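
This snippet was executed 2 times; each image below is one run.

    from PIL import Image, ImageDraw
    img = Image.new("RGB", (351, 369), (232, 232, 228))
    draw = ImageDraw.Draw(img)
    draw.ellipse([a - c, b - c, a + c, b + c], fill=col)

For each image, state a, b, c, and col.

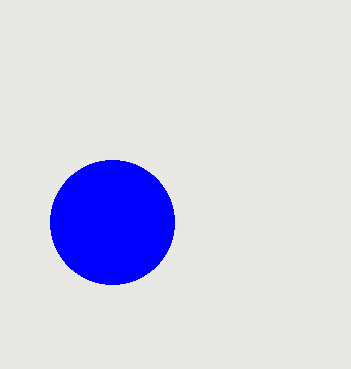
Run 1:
a = 112; b = 222; c = 62; col = 'blue'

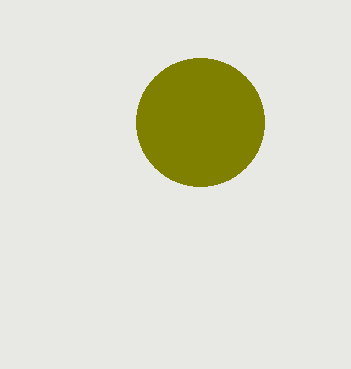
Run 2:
a = 200
b = 122
c = 64
col = 'olive'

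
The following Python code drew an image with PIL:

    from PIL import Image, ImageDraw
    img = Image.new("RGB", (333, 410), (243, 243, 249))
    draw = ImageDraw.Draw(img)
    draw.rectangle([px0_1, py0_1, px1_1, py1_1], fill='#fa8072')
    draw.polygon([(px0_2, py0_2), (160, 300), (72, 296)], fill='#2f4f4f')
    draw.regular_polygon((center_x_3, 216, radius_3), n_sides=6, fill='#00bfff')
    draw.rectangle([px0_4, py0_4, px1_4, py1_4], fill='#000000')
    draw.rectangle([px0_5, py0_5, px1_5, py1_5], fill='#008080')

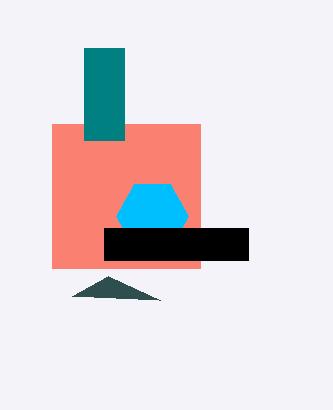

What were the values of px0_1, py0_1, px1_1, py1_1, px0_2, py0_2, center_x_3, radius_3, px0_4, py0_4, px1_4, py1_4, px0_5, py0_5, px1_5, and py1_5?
px0_1 = 52, py0_1 = 124, px1_1 = 200, py1_1 = 268, px0_2 = 108, py0_2 = 276, center_x_3 = 152, radius_3 = 36, px0_4 = 104, py0_4 = 228, px1_4 = 248, py1_4 = 260, px0_5 = 84, py0_5 = 48, px1_5 = 124, py1_5 = 140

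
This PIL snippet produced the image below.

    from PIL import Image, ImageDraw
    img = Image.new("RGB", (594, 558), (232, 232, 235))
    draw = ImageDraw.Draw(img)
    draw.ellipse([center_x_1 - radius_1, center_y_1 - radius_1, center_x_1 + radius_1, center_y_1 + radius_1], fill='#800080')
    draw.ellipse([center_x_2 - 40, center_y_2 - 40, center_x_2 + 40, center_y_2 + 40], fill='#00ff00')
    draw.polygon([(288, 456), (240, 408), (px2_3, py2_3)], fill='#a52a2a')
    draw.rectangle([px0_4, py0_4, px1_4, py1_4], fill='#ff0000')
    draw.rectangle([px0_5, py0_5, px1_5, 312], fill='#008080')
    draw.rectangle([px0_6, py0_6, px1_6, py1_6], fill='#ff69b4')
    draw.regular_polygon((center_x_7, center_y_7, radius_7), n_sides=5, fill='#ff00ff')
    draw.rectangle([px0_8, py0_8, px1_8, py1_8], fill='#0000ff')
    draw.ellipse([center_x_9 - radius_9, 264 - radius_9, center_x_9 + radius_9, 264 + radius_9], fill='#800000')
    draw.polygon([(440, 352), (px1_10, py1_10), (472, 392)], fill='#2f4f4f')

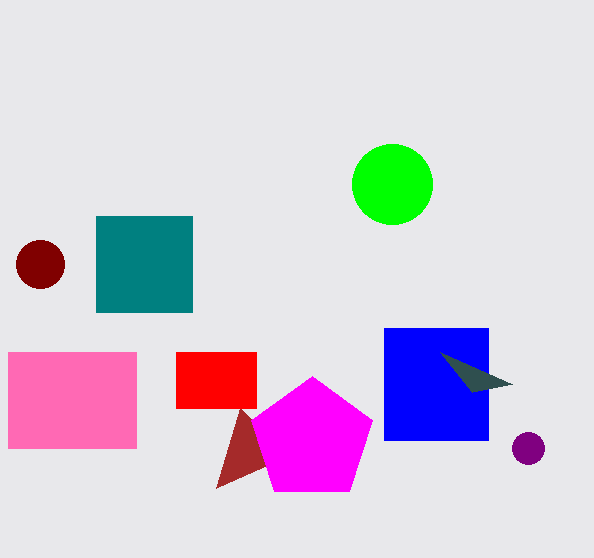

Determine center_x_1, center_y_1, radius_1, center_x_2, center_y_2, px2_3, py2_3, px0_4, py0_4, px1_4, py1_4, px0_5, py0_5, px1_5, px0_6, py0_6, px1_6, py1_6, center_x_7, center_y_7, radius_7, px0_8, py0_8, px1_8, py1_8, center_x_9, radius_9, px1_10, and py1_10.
center_x_1 = 528, center_y_1 = 448, radius_1 = 16, center_x_2 = 392, center_y_2 = 184, px2_3 = 216, py2_3 = 488, px0_4 = 176, py0_4 = 352, px1_4 = 256, py1_4 = 408, px0_5 = 96, py0_5 = 216, px1_5 = 192, px0_6 = 8, py0_6 = 352, px1_6 = 136, py1_6 = 448, center_x_7 = 312, center_y_7 = 440, radius_7 = 64, px0_8 = 384, py0_8 = 328, px1_8 = 488, py1_8 = 440, center_x_9 = 40, radius_9 = 24, px1_10 = 512, py1_10 = 384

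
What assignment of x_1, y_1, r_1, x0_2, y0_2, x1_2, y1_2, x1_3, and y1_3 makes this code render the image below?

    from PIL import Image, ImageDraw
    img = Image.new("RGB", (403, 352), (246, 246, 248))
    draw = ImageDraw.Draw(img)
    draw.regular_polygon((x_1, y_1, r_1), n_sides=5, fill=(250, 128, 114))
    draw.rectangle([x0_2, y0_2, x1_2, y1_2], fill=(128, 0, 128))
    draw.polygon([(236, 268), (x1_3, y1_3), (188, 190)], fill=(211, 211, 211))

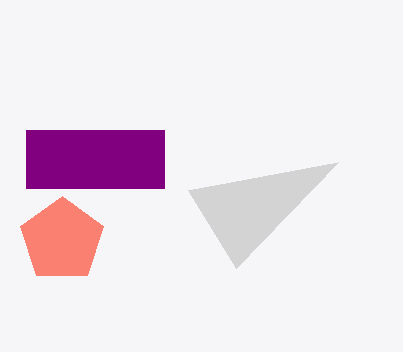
x_1 = 62, y_1 = 240, r_1 = 44, x0_2 = 26, y0_2 = 130, x1_2 = 164, y1_2 = 188, x1_3 = 338, y1_3 = 162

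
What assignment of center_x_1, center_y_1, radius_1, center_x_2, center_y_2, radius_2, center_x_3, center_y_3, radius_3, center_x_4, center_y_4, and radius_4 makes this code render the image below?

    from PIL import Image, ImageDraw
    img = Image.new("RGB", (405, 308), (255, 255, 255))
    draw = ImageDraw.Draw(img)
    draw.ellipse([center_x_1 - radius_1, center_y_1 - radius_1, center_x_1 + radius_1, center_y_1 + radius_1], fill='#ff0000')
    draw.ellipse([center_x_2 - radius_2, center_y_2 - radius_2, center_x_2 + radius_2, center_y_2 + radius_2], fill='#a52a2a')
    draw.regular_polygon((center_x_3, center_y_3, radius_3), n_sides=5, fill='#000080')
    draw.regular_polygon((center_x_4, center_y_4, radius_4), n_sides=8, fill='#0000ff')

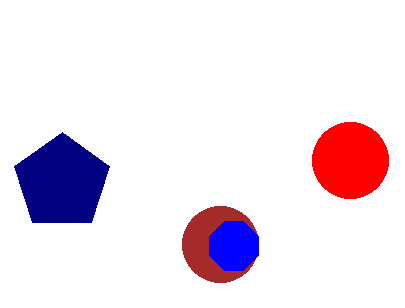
center_x_1 = 350
center_y_1 = 160
radius_1 = 38
center_x_2 = 220
center_y_2 = 244
radius_2 = 38
center_x_3 = 62
center_y_3 = 182
radius_3 = 50
center_x_4 = 234
center_y_4 = 246
radius_4 = 26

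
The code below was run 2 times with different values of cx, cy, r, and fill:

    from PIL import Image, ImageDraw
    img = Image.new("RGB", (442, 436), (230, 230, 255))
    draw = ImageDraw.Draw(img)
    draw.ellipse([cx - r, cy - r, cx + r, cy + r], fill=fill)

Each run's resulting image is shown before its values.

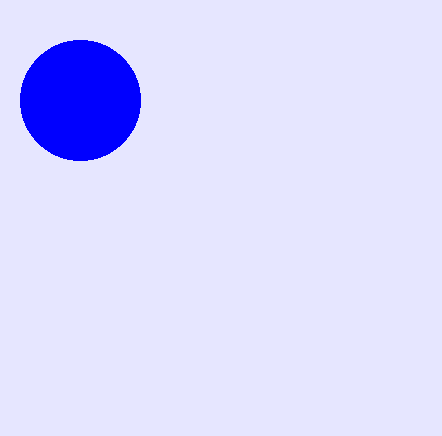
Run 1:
cx = 80, cy = 100, r = 60, fill = 'blue'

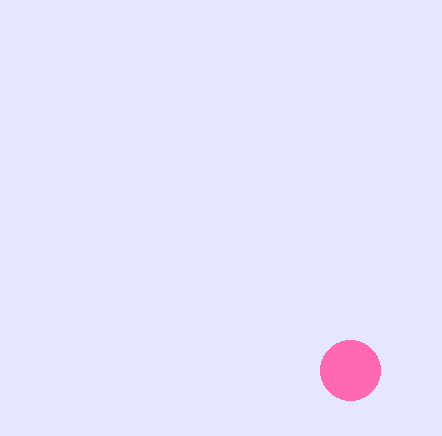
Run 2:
cx = 350, cy = 370, r = 30, fill = 'hotpink'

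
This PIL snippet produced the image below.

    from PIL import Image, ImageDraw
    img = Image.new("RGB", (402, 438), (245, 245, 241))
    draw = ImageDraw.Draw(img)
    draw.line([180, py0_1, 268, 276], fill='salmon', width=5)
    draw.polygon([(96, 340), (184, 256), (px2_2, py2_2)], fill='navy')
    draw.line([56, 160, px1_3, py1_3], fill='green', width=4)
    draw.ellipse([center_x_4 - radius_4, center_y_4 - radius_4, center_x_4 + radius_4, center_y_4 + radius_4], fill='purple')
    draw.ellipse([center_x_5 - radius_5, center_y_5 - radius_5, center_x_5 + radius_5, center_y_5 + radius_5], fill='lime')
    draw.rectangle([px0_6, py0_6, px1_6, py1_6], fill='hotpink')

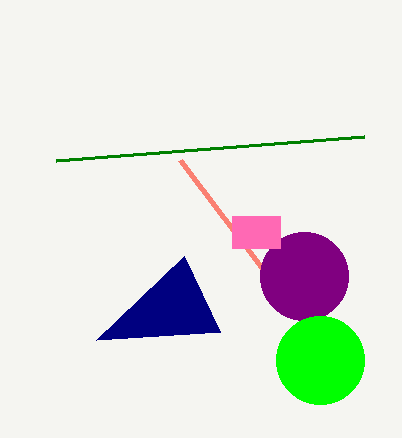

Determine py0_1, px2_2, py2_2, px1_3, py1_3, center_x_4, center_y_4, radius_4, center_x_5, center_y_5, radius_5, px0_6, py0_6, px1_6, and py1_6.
py0_1 = 160; px2_2 = 220; py2_2 = 332; px1_3 = 364; py1_3 = 136; center_x_4 = 304; center_y_4 = 276; radius_4 = 44; center_x_5 = 320; center_y_5 = 360; radius_5 = 44; px0_6 = 232; py0_6 = 216; px1_6 = 280; py1_6 = 248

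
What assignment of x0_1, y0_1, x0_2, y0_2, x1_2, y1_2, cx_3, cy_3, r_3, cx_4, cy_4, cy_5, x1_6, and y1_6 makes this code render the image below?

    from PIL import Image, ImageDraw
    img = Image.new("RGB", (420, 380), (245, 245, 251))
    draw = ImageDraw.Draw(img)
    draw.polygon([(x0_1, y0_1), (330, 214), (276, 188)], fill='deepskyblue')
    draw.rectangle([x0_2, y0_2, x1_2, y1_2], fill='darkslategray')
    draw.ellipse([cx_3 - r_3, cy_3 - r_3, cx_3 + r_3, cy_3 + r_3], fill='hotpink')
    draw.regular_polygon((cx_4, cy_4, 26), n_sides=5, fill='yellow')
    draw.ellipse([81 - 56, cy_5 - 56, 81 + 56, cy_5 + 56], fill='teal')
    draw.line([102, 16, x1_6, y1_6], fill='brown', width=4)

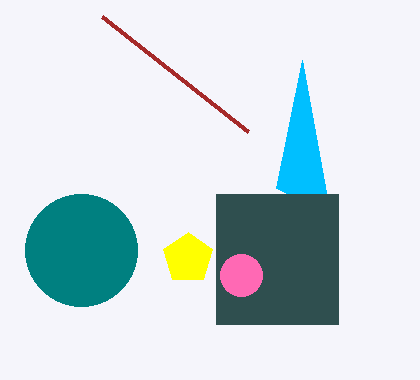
x0_1 = 302
y0_1 = 60
x0_2 = 216
y0_2 = 194
x1_2 = 338
y1_2 = 324
cx_3 = 241
cy_3 = 275
r_3 = 21
cx_4 = 188
cy_4 = 258
cy_5 = 250
x1_6 = 248
y1_6 = 131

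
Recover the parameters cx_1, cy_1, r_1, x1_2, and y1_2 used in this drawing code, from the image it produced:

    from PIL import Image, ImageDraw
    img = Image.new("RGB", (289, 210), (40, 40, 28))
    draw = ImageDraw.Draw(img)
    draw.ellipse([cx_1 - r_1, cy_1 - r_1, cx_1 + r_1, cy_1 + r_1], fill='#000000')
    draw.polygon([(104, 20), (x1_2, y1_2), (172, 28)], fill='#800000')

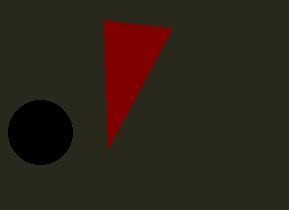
cx_1 = 40; cy_1 = 132; r_1 = 32; x1_2 = 108; y1_2 = 148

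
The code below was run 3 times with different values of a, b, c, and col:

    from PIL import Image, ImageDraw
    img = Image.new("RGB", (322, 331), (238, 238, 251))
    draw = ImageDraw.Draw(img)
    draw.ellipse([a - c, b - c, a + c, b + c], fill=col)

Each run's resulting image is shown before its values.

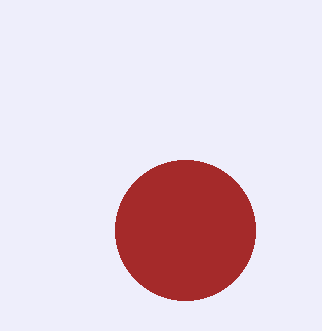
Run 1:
a = 185
b = 230
c = 70
col = 'brown'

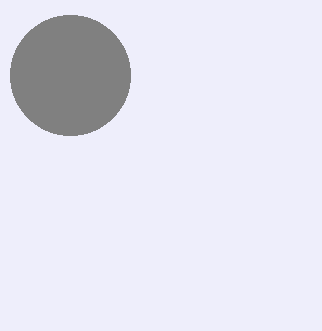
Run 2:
a = 70, b = 75, c = 60, col = 'gray'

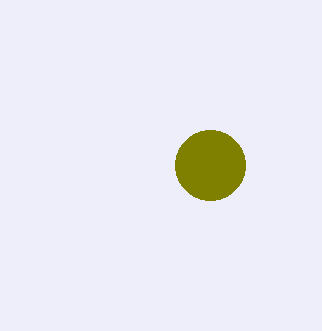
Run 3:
a = 210
b = 165
c = 35
col = 'olive'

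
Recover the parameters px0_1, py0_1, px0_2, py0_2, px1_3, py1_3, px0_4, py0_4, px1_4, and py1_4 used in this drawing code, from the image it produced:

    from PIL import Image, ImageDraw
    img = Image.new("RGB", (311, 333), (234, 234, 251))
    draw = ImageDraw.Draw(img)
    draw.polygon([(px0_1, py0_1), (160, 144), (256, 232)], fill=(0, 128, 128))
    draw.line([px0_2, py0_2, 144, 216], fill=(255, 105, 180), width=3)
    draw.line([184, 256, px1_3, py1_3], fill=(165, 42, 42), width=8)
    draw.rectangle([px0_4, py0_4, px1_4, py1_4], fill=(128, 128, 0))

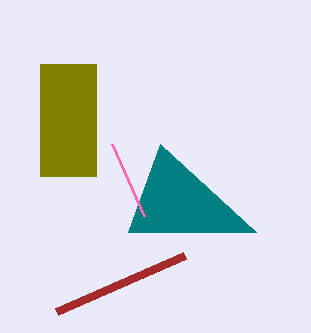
px0_1 = 128
py0_1 = 232
px0_2 = 112
py0_2 = 144
px1_3 = 56
py1_3 = 312
px0_4 = 40
py0_4 = 64
px1_4 = 96
py1_4 = 176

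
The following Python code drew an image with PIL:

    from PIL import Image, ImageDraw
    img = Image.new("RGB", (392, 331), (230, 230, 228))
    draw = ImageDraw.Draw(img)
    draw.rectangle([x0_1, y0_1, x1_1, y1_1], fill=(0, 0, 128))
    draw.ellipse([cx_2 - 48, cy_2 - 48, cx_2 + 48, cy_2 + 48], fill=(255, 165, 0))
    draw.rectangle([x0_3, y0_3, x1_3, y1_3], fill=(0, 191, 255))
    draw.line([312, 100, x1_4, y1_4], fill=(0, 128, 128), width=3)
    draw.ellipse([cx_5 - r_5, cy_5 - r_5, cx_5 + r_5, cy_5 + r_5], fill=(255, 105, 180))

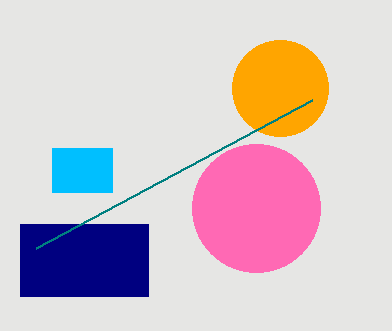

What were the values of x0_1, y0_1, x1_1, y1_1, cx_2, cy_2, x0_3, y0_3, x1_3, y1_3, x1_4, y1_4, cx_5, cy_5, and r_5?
x0_1 = 20; y0_1 = 224; x1_1 = 148; y1_1 = 296; cx_2 = 280; cy_2 = 88; x0_3 = 52; y0_3 = 148; x1_3 = 112; y1_3 = 192; x1_4 = 36; y1_4 = 248; cx_5 = 256; cy_5 = 208; r_5 = 64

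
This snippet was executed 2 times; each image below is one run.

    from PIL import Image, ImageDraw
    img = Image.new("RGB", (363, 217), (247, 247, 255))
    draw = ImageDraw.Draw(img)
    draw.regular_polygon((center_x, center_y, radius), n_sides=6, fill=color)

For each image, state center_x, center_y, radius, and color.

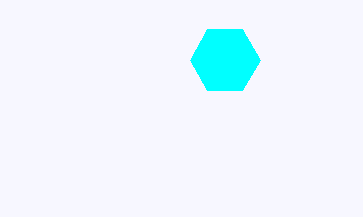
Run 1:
center_x = 225, center_y = 60, radius = 35, color = 'cyan'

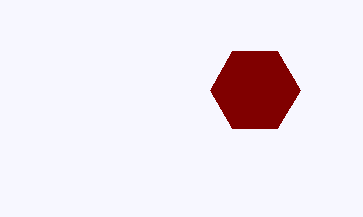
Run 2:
center_x = 255
center_y = 90
radius = 45
color = 'maroon'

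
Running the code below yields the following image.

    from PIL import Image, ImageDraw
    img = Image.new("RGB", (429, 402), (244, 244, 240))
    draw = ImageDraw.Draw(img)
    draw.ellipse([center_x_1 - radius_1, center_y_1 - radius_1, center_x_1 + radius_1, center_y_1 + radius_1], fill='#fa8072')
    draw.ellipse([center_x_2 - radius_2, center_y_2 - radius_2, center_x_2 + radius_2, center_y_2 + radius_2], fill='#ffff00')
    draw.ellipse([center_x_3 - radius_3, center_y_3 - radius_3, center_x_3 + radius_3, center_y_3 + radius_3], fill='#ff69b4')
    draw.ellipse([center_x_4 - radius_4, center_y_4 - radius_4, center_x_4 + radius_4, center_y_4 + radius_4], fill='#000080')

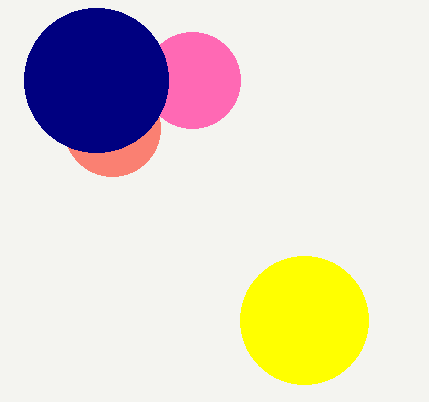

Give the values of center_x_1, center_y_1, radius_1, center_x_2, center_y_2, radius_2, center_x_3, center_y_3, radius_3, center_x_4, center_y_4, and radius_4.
center_x_1 = 112, center_y_1 = 128, radius_1 = 48, center_x_2 = 304, center_y_2 = 320, radius_2 = 64, center_x_3 = 192, center_y_3 = 80, radius_3 = 48, center_x_4 = 96, center_y_4 = 80, radius_4 = 72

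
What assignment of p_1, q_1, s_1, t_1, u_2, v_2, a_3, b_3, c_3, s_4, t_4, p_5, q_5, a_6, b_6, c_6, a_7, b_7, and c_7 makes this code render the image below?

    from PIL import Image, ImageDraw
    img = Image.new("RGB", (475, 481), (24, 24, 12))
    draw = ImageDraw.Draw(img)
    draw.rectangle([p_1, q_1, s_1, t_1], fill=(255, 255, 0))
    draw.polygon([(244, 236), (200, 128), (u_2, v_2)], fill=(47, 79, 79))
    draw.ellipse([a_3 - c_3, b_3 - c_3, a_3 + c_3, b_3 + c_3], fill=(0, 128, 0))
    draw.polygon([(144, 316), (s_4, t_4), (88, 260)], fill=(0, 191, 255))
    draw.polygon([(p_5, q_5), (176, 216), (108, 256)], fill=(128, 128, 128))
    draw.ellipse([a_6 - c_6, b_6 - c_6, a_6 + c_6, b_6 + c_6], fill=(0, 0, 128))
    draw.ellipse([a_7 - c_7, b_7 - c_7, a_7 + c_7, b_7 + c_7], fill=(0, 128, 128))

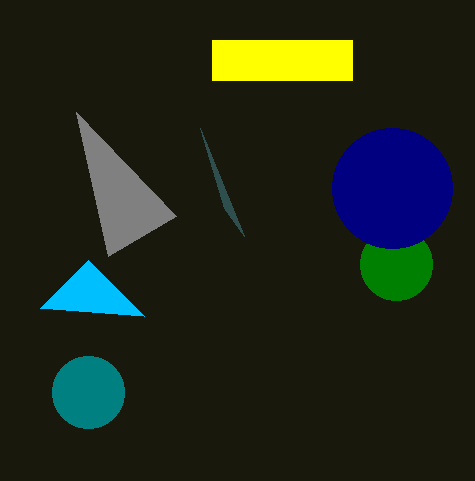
p_1 = 212
q_1 = 40
s_1 = 352
t_1 = 80
u_2 = 224
v_2 = 208
a_3 = 396
b_3 = 264
c_3 = 36
s_4 = 40
t_4 = 308
p_5 = 76
q_5 = 112
a_6 = 392
b_6 = 188
c_6 = 60
a_7 = 88
b_7 = 392
c_7 = 36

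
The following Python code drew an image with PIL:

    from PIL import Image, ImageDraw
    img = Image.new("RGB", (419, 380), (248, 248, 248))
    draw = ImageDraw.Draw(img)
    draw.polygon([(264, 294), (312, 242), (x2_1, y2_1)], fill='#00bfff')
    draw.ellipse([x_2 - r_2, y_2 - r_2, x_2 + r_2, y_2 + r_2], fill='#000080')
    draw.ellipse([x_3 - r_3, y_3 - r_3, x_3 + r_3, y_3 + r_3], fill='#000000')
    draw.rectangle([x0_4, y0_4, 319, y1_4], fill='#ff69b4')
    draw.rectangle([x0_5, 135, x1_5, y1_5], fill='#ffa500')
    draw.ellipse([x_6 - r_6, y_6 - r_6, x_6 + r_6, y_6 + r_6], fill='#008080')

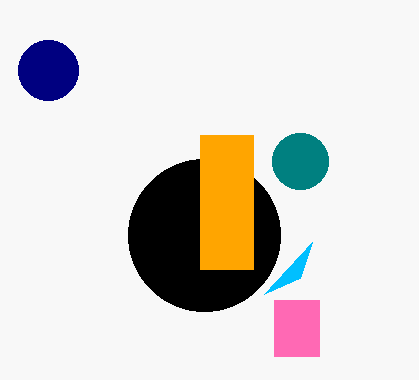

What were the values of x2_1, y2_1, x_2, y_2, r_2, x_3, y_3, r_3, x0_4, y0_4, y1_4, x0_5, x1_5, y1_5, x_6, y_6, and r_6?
x2_1 = 300, y2_1 = 278, x_2 = 48, y_2 = 70, r_2 = 30, x_3 = 204, y_3 = 235, r_3 = 76, x0_4 = 274, y0_4 = 300, y1_4 = 356, x0_5 = 200, x1_5 = 253, y1_5 = 269, x_6 = 300, y_6 = 161, r_6 = 28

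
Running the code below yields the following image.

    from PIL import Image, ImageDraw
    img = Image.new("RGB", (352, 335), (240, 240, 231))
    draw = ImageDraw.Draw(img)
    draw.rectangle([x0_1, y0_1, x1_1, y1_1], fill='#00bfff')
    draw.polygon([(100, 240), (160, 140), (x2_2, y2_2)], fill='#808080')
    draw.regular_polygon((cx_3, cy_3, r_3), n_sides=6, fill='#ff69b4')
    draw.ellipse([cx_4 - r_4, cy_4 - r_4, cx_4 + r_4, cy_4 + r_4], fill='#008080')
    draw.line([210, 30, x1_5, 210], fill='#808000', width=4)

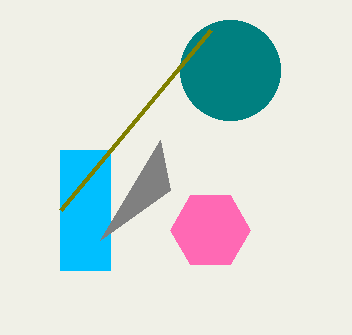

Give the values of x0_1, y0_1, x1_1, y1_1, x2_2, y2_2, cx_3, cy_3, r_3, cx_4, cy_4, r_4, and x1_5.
x0_1 = 60, y0_1 = 150, x1_1 = 110, y1_1 = 270, x2_2 = 170, y2_2 = 190, cx_3 = 210, cy_3 = 230, r_3 = 40, cx_4 = 230, cy_4 = 70, r_4 = 50, x1_5 = 60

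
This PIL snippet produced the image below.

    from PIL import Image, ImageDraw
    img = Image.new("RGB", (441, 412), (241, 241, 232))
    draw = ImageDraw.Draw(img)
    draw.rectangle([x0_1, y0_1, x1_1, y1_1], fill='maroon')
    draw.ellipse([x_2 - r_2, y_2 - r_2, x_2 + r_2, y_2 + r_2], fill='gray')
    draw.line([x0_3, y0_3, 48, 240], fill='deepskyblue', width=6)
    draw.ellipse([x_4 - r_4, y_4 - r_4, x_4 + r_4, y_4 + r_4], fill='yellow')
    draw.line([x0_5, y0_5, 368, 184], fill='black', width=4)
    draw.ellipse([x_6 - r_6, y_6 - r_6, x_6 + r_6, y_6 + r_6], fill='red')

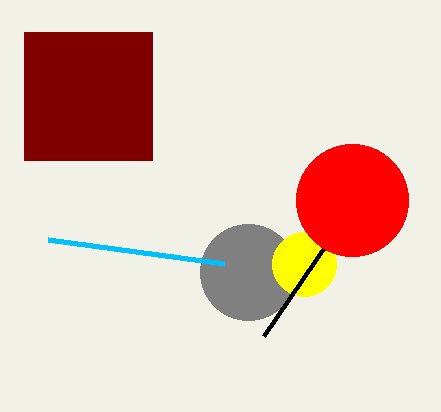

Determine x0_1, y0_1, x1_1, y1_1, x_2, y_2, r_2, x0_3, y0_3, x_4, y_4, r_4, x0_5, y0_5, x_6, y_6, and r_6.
x0_1 = 24, y0_1 = 32, x1_1 = 152, y1_1 = 160, x_2 = 248, y_2 = 272, r_2 = 48, x0_3 = 224, y0_3 = 264, x_4 = 304, y_4 = 264, r_4 = 32, x0_5 = 264, y0_5 = 336, x_6 = 352, y_6 = 200, r_6 = 56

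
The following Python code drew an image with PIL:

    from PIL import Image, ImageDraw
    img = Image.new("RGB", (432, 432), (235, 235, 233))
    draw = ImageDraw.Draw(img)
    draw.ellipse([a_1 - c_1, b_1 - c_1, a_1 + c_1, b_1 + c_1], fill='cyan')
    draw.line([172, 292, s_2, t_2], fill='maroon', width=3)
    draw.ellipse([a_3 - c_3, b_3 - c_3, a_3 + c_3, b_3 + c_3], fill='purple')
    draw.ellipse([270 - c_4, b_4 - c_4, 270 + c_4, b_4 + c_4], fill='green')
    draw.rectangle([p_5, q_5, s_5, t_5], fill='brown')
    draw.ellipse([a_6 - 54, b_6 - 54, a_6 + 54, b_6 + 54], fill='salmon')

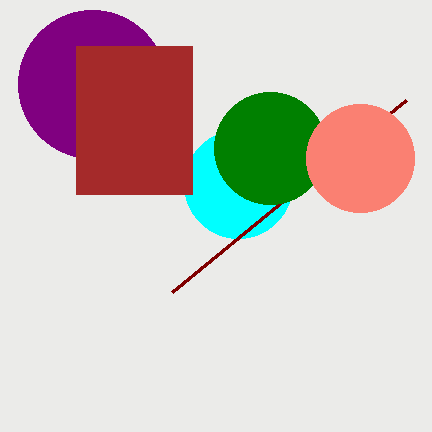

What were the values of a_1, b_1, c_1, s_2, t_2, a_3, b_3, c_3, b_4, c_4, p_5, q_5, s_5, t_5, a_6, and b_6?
a_1 = 238; b_1 = 184; c_1 = 54; s_2 = 406; t_2 = 100; a_3 = 92; b_3 = 84; c_3 = 74; b_4 = 148; c_4 = 56; p_5 = 76; q_5 = 46; s_5 = 192; t_5 = 194; a_6 = 360; b_6 = 158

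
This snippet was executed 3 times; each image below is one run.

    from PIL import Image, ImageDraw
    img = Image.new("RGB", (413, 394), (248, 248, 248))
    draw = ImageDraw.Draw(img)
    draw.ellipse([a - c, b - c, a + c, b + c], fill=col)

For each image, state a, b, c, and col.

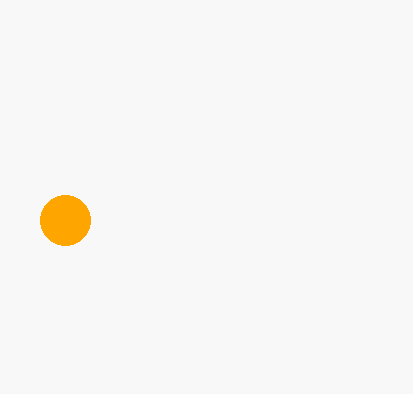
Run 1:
a = 65; b = 220; c = 25; col = 'orange'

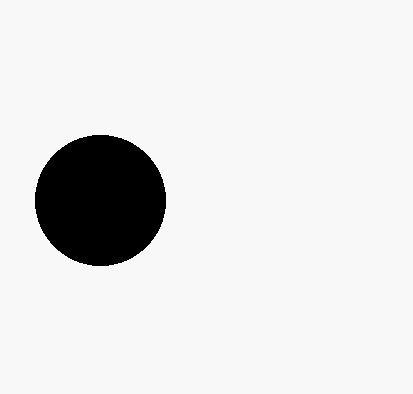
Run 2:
a = 100; b = 200; c = 65; col = 'black'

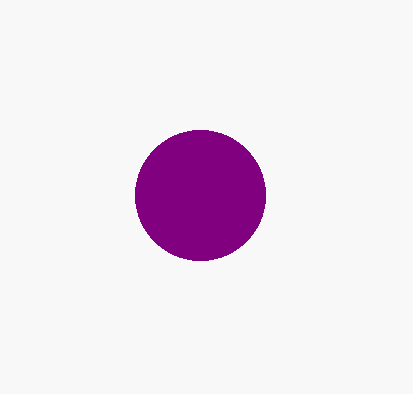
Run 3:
a = 200, b = 195, c = 65, col = 'purple'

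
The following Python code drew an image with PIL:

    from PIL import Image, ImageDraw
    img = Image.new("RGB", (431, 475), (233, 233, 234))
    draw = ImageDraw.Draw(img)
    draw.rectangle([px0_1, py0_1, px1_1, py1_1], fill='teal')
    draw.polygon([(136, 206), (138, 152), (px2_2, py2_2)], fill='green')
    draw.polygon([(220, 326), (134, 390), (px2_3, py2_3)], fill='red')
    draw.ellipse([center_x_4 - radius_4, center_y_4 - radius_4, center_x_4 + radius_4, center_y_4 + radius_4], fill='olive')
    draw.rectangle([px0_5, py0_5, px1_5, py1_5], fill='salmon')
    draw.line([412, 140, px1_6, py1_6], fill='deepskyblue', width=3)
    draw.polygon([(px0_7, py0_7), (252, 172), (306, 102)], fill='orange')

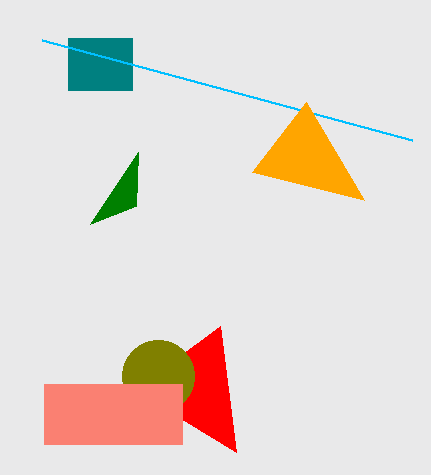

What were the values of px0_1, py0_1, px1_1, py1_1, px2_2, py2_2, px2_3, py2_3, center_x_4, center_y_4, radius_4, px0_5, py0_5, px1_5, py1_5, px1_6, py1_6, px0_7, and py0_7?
px0_1 = 68; py0_1 = 38; px1_1 = 132; py1_1 = 90; px2_2 = 90; py2_2 = 224; px2_3 = 236; py2_3 = 452; center_x_4 = 158; center_y_4 = 376; radius_4 = 36; px0_5 = 44; py0_5 = 384; px1_5 = 182; py1_5 = 444; px1_6 = 42; py1_6 = 40; px0_7 = 364; py0_7 = 200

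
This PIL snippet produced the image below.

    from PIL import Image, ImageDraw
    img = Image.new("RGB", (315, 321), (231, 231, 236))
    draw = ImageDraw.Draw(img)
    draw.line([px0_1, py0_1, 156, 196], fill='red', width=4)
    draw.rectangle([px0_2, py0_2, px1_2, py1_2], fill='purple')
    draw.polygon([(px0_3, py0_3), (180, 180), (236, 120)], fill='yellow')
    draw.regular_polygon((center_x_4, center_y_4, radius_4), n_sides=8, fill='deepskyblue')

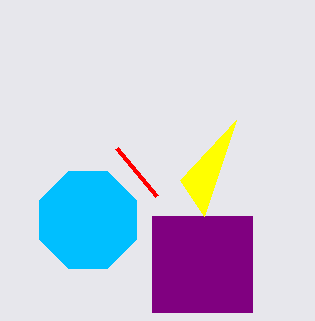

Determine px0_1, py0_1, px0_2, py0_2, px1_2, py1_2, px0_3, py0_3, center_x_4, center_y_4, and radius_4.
px0_1 = 116
py0_1 = 148
px0_2 = 152
py0_2 = 216
px1_2 = 252
py1_2 = 312
px0_3 = 204
py0_3 = 216
center_x_4 = 88
center_y_4 = 220
radius_4 = 52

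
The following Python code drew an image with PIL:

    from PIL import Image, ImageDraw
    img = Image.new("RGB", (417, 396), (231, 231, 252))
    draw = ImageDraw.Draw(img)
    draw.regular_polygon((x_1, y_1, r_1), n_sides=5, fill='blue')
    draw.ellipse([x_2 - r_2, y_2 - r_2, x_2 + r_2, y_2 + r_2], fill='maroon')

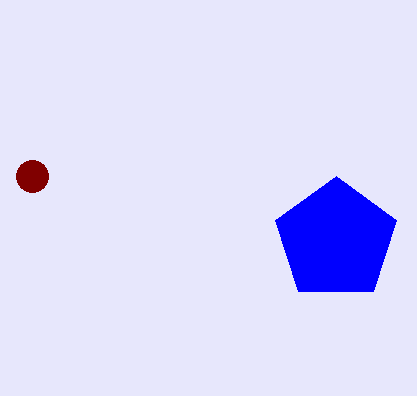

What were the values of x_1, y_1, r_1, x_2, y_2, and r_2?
x_1 = 336; y_1 = 240; r_1 = 64; x_2 = 32; y_2 = 176; r_2 = 16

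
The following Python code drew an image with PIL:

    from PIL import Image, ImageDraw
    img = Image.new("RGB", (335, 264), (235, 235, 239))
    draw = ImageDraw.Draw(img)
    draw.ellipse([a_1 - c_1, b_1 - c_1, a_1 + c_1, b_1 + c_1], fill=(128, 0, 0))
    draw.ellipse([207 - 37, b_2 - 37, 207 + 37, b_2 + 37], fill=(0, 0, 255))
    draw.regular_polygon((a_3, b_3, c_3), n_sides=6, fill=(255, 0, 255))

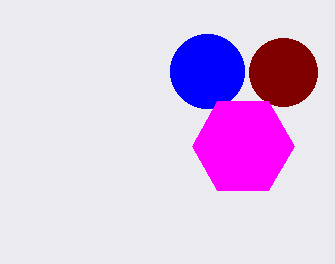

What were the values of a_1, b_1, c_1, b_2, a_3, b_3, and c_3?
a_1 = 283; b_1 = 72; c_1 = 34; b_2 = 71; a_3 = 243; b_3 = 146; c_3 = 51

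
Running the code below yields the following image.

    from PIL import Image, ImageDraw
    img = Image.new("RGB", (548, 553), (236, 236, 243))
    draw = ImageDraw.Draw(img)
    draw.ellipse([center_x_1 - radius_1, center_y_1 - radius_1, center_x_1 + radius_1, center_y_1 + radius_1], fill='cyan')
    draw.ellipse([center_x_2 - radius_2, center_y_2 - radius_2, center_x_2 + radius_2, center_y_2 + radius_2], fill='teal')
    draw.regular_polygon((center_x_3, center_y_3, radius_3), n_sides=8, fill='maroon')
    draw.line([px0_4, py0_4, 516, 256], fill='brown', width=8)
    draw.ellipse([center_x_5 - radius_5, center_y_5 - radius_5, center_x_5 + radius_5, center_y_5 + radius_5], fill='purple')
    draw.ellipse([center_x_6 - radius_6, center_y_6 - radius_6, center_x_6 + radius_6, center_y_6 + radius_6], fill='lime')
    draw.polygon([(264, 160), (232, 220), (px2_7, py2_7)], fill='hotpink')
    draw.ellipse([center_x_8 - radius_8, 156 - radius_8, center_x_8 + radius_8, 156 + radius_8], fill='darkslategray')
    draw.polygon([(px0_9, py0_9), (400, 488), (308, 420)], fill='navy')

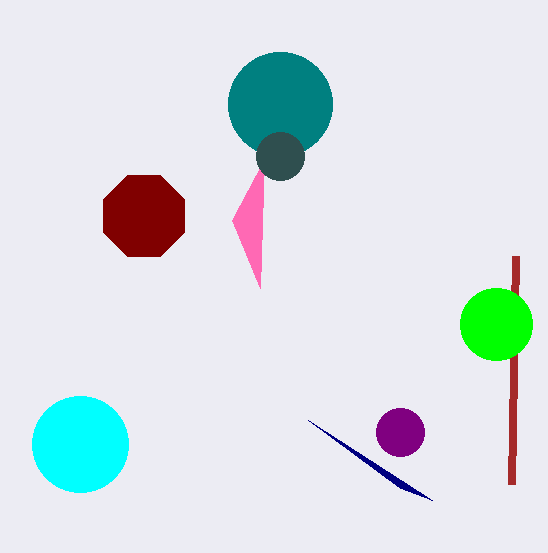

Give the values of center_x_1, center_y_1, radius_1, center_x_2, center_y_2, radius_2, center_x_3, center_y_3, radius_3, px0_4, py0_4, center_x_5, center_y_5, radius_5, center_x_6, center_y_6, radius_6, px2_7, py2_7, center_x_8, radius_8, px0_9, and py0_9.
center_x_1 = 80; center_y_1 = 444; radius_1 = 48; center_x_2 = 280; center_y_2 = 104; radius_2 = 52; center_x_3 = 144; center_y_3 = 216; radius_3 = 44; px0_4 = 512; py0_4 = 484; center_x_5 = 400; center_y_5 = 432; radius_5 = 24; center_x_6 = 496; center_y_6 = 324; radius_6 = 36; px2_7 = 260; py2_7 = 288; center_x_8 = 280; radius_8 = 24; px0_9 = 432; py0_9 = 500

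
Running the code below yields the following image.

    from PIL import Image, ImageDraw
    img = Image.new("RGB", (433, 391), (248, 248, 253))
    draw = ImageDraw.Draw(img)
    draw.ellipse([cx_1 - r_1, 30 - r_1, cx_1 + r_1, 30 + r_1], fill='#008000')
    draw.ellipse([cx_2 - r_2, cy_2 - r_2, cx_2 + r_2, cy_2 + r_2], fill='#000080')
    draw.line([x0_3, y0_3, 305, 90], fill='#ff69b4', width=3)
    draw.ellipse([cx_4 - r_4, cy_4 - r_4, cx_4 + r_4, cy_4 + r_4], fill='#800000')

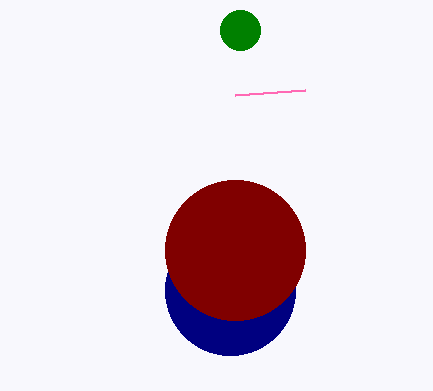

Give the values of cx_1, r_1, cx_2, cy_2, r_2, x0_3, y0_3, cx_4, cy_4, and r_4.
cx_1 = 240, r_1 = 20, cx_2 = 230, cy_2 = 290, r_2 = 65, x0_3 = 235, y0_3 = 95, cx_4 = 235, cy_4 = 250, r_4 = 70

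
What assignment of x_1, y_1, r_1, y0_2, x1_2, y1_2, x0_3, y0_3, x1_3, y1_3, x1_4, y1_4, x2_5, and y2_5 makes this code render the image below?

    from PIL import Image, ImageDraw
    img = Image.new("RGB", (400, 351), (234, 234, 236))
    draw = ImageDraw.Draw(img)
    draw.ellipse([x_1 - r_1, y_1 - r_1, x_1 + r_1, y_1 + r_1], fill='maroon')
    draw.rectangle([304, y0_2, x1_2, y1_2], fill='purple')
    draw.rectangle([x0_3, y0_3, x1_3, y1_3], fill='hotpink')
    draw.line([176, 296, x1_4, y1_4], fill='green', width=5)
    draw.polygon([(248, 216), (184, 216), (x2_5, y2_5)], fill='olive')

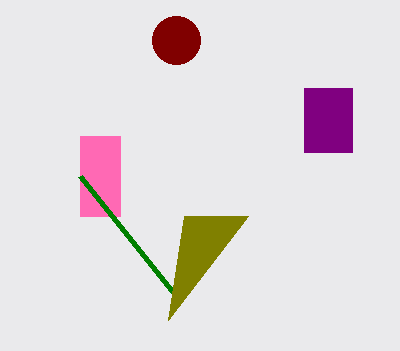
x_1 = 176; y_1 = 40; r_1 = 24; y0_2 = 88; x1_2 = 352; y1_2 = 152; x0_3 = 80; y0_3 = 136; x1_3 = 120; y1_3 = 216; x1_4 = 80; y1_4 = 176; x2_5 = 168; y2_5 = 320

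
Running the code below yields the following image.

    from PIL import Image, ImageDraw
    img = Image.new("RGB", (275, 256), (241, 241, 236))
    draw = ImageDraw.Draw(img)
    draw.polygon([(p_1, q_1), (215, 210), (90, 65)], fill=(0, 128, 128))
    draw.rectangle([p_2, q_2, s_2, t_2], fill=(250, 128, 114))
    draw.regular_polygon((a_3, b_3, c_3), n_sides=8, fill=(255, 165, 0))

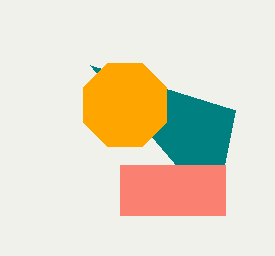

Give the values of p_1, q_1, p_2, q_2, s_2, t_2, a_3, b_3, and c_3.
p_1 = 235; q_1 = 110; p_2 = 120; q_2 = 165; s_2 = 225; t_2 = 215; a_3 = 125; b_3 = 105; c_3 = 45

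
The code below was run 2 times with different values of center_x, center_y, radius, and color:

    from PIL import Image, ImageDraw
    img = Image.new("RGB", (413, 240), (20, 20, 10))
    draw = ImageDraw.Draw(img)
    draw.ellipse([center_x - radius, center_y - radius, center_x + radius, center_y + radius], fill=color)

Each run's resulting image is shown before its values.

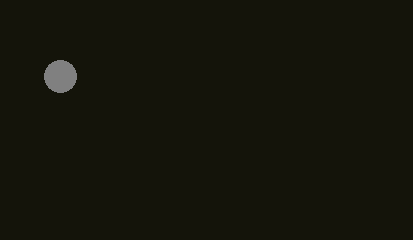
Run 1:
center_x = 60, center_y = 76, radius = 16, color = 'gray'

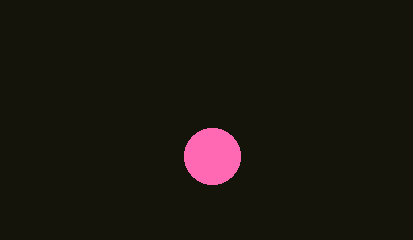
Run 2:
center_x = 212, center_y = 156, radius = 28, color = 'hotpink'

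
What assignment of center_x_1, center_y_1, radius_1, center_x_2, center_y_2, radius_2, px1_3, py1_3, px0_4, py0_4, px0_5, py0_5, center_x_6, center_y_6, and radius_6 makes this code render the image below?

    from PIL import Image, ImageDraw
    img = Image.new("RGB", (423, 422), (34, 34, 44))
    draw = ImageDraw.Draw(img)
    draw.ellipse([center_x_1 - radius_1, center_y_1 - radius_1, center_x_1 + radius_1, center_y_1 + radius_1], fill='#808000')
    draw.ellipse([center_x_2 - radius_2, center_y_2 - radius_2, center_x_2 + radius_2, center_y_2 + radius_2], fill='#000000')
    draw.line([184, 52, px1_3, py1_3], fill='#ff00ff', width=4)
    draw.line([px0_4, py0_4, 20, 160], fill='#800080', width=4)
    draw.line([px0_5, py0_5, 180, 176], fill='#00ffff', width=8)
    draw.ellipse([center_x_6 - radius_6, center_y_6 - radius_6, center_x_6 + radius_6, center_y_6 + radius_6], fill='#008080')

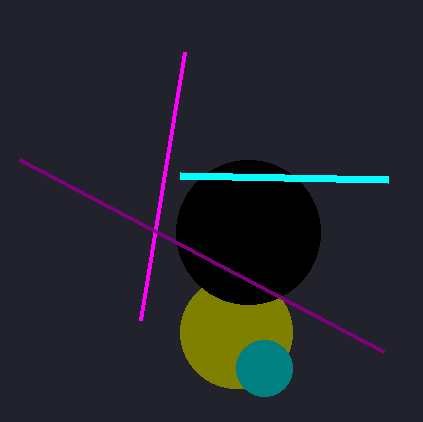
center_x_1 = 236, center_y_1 = 332, radius_1 = 56, center_x_2 = 248, center_y_2 = 232, radius_2 = 72, px1_3 = 140, py1_3 = 320, px0_4 = 384, py0_4 = 352, px0_5 = 388, py0_5 = 180, center_x_6 = 264, center_y_6 = 368, radius_6 = 28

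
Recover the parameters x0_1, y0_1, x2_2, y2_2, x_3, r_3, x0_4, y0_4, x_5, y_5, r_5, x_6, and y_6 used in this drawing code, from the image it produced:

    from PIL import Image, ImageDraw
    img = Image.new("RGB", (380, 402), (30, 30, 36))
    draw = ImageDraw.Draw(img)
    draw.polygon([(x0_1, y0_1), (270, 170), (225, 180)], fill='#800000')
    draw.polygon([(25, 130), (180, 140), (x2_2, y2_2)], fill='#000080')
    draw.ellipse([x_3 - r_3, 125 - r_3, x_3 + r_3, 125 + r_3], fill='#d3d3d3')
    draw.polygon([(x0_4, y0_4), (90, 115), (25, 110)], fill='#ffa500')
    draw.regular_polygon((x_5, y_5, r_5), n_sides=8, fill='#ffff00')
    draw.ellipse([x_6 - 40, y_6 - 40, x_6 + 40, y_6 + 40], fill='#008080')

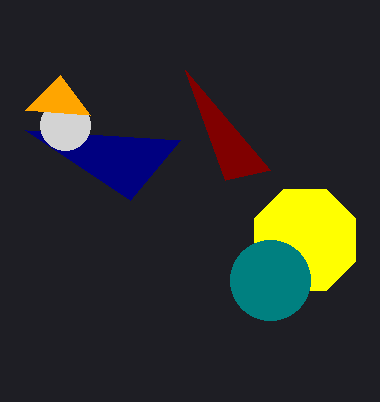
x0_1 = 185; y0_1 = 70; x2_2 = 130; y2_2 = 200; x_3 = 65; r_3 = 25; x0_4 = 60; y0_4 = 75; x_5 = 305; y_5 = 240; r_5 = 55; x_6 = 270; y_6 = 280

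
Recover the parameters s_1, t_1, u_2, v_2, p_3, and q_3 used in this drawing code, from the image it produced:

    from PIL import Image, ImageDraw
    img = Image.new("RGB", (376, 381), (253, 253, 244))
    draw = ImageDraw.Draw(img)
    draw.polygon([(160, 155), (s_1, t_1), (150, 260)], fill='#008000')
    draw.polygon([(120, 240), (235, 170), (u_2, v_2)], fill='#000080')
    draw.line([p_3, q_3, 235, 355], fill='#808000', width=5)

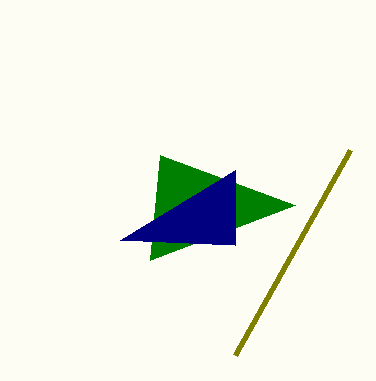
s_1 = 295; t_1 = 205; u_2 = 235; v_2 = 245; p_3 = 350; q_3 = 150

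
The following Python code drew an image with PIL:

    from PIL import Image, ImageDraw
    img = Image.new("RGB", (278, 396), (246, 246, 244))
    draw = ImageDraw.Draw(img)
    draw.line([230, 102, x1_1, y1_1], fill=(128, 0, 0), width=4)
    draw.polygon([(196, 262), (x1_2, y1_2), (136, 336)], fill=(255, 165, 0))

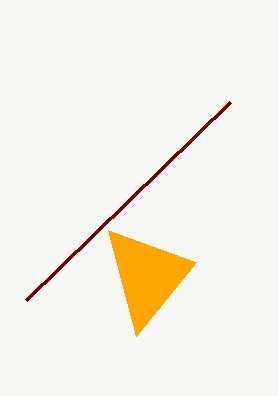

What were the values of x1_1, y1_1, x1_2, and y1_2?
x1_1 = 26
y1_1 = 300
x1_2 = 108
y1_2 = 230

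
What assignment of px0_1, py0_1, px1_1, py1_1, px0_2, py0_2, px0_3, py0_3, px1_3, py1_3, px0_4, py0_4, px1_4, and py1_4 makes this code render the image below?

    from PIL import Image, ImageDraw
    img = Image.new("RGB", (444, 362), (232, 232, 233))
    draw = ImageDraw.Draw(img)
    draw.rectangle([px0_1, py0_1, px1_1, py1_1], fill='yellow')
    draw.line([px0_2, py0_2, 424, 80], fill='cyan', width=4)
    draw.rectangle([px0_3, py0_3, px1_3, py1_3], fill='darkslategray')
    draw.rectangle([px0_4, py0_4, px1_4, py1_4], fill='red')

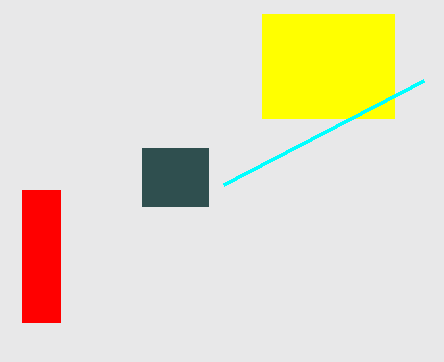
px0_1 = 262
py0_1 = 14
px1_1 = 394
py1_1 = 118
px0_2 = 224
py0_2 = 184
px0_3 = 142
py0_3 = 148
px1_3 = 208
py1_3 = 206
px0_4 = 22
py0_4 = 190
px1_4 = 60
py1_4 = 322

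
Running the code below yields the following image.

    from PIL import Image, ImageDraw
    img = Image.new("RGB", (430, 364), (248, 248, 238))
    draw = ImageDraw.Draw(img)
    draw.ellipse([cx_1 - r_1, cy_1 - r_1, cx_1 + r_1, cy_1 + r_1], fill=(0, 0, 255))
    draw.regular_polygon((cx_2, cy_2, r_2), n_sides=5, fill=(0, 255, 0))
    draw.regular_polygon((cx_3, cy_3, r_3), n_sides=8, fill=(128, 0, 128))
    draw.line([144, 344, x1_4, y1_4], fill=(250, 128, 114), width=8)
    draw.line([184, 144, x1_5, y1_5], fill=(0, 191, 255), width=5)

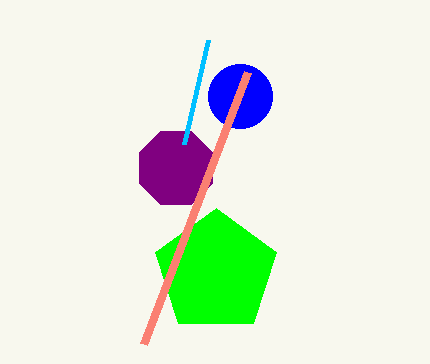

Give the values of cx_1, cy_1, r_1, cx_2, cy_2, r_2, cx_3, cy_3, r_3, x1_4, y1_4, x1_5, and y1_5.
cx_1 = 240, cy_1 = 96, r_1 = 32, cx_2 = 216, cy_2 = 272, r_2 = 64, cx_3 = 176, cy_3 = 168, r_3 = 40, x1_4 = 248, y1_4 = 72, x1_5 = 208, y1_5 = 40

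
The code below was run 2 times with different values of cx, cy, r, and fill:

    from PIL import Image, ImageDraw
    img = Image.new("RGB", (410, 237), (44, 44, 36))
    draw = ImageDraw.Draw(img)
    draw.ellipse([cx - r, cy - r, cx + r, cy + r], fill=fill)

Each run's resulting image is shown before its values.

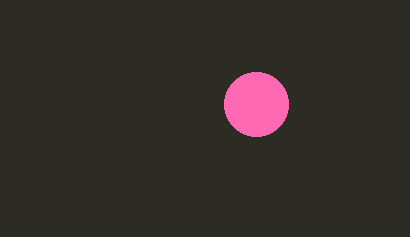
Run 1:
cx = 256; cy = 104; r = 32; fill = 'hotpink'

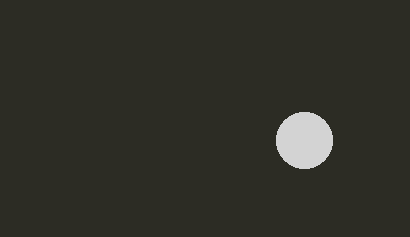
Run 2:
cx = 304
cy = 140
r = 28
fill = 'lightgray'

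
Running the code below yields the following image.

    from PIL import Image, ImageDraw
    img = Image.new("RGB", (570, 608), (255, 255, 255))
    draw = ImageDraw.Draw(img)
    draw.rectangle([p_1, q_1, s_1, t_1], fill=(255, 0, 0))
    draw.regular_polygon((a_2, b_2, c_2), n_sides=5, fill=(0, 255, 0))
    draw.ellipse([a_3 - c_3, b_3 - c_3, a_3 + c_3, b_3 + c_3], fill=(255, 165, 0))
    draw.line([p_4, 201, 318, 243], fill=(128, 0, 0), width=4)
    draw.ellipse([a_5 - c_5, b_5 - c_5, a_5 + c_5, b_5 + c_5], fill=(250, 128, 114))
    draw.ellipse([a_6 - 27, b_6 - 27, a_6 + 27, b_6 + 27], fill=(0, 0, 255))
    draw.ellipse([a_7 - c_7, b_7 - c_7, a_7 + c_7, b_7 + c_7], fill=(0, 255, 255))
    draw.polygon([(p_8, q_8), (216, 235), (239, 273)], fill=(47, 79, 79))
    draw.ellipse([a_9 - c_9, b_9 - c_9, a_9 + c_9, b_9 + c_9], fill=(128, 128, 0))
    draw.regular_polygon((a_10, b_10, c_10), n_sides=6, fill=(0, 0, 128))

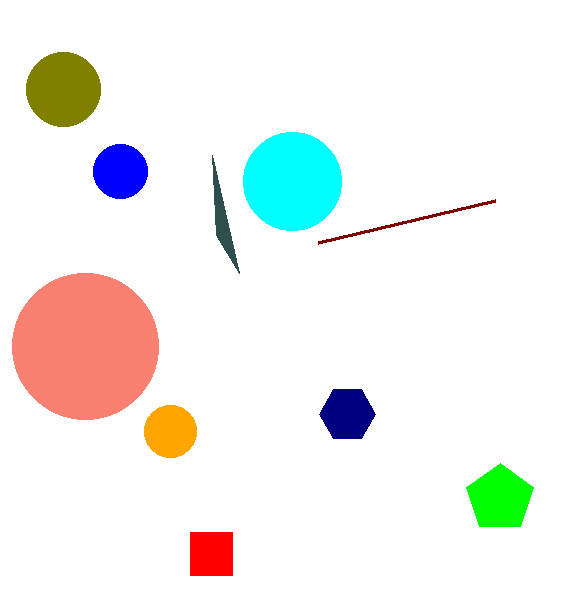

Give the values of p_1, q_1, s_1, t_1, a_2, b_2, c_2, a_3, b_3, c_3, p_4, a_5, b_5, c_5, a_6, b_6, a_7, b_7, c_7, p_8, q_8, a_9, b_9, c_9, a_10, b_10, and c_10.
p_1 = 190; q_1 = 532; s_1 = 232; t_1 = 575; a_2 = 500; b_2 = 498; c_2 = 35; a_3 = 170; b_3 = 431; c_3 = 26; p_4 = 495; a_5 = 85; b_5 = 346; c_5 = 73; a_6 = 120; b_6 = 171; a_7 = 292; b_7 = 181; c_7 = 49; p_8 = 212; q_8 = 155; a_9 = 63; b_9 = 89; c_9 = 37; a_10 = 347; b_10 = 414; c_10 = 28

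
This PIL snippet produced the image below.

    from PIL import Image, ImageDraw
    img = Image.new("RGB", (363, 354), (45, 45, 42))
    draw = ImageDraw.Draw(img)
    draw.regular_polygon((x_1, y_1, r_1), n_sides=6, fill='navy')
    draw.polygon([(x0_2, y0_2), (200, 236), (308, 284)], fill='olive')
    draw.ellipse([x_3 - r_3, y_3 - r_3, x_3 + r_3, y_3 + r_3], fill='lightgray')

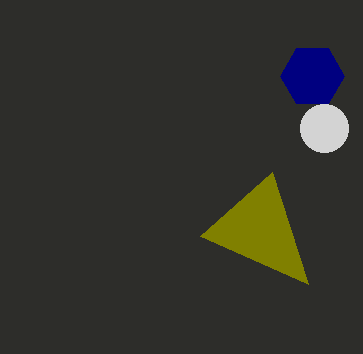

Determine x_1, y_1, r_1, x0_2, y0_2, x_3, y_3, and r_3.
x_1 = 312
y_1 = 76
r_1 = 32
x0_2 = 272
y0_2 = 172
x_3 = 324
y_3 = 128
r_3 = 24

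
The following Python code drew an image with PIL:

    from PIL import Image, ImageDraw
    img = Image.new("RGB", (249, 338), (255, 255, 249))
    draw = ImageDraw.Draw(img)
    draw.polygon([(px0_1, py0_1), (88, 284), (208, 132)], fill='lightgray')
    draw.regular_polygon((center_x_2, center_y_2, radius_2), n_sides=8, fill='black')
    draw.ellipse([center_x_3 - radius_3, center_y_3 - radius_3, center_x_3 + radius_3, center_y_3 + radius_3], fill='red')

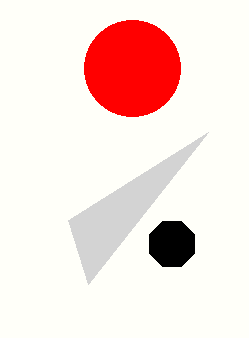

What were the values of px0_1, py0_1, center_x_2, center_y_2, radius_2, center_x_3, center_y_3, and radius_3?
px0_1 = 68
py0_1 = 220
center_x_2 = 172
center_y_2 = 244
radius_2 = 24
center_x_3 = 132
center_y_3 = 68
radius_3 = 48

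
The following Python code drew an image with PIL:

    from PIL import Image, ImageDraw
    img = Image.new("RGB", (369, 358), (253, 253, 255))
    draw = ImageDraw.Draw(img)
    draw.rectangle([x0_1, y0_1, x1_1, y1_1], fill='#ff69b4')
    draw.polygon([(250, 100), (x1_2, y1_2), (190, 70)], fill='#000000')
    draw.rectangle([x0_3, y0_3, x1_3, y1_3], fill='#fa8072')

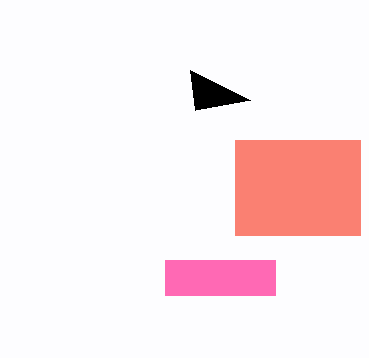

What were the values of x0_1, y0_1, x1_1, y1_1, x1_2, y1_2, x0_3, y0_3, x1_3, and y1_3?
x0_1 = 165
y0_1 = 260
x1_1 = 275
y1_1 = 295
x1_2 = 195
y1_2 = 110
x0_3 = 235
y0_3 = 140
x1_3 = 360
y1_3 = 235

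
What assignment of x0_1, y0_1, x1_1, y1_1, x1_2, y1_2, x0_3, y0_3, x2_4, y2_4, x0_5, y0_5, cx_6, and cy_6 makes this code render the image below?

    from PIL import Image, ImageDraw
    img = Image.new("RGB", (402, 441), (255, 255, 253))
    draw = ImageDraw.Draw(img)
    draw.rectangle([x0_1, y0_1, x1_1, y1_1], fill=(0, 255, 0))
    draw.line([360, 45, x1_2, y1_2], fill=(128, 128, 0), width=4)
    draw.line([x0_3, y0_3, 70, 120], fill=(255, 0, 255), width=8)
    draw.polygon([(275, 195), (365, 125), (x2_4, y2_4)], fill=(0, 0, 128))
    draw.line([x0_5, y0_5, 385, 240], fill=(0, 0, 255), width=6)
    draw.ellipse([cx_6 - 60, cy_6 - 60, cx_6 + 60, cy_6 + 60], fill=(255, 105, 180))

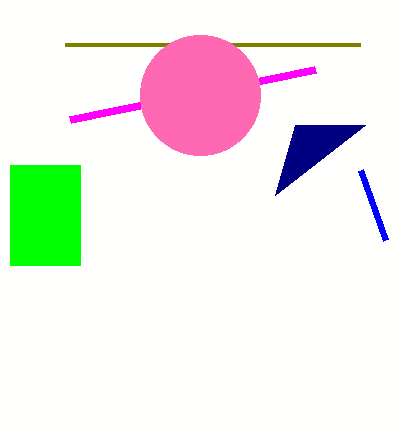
x0_1 = 10
y0_1 = 165
x1_1 = 80
y1_1 = 265
x1_2 = 65
y1_2 = 45
x0_3 = 315
y0_3 = 70
x2_4 = 295
y2_4 = 125
x0_5 = 360
y0_5 = 170
cx_6 = 200
cy_6 = 95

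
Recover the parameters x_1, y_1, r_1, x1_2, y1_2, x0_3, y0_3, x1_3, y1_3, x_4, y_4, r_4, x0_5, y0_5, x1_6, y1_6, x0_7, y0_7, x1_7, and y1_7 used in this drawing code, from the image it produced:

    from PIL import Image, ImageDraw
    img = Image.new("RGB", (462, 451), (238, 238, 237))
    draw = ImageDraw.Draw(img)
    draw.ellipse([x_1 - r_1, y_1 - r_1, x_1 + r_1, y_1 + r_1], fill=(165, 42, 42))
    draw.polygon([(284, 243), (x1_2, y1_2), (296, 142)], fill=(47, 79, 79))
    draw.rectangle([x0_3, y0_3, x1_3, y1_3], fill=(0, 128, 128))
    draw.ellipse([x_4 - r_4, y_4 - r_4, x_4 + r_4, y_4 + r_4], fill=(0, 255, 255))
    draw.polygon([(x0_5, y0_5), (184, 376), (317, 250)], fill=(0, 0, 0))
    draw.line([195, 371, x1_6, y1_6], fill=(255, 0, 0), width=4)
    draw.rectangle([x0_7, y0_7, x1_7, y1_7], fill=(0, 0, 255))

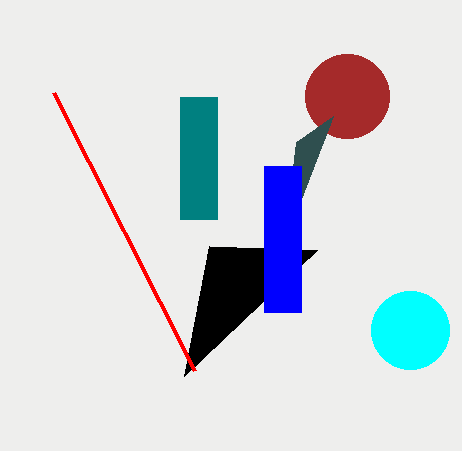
x_1 = 347; y_1 = 96; r_1 = 42; x1_2 = 333; y1_2 = 116; x0_3 = 180; y0_3 = 97; x1_3 = 217; y1_3 = 219; x_4 = 410; y_4 = 330; r_4 = 39; x0_5 = 209; y0_5 = 246; x1_6 = 54; y1_6 = 93; x0_7 = 264; y0_7 = 166; x1_7 = 301; y1_7 = 312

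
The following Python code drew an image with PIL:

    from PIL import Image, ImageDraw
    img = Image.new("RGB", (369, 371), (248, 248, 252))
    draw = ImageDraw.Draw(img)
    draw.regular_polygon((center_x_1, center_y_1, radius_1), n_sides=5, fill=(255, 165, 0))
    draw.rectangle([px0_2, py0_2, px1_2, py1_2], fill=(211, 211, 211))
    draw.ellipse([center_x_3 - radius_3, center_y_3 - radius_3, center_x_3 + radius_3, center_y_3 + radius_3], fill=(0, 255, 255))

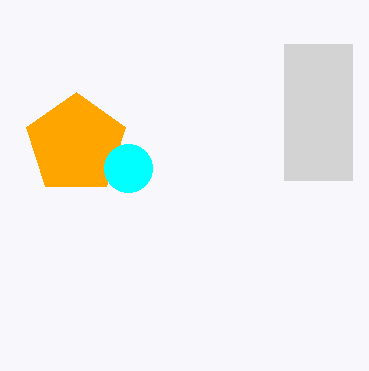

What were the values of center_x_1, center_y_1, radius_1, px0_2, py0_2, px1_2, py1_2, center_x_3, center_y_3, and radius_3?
center_x_1 = 76; center_y_1 = 144; radius_1 = 52; px0_2 = 284; py0_2 = 44; px1_2 = 352; py1_2 = 180; center_x_3 = 128; center_y_3 = 168; radius_3 = 24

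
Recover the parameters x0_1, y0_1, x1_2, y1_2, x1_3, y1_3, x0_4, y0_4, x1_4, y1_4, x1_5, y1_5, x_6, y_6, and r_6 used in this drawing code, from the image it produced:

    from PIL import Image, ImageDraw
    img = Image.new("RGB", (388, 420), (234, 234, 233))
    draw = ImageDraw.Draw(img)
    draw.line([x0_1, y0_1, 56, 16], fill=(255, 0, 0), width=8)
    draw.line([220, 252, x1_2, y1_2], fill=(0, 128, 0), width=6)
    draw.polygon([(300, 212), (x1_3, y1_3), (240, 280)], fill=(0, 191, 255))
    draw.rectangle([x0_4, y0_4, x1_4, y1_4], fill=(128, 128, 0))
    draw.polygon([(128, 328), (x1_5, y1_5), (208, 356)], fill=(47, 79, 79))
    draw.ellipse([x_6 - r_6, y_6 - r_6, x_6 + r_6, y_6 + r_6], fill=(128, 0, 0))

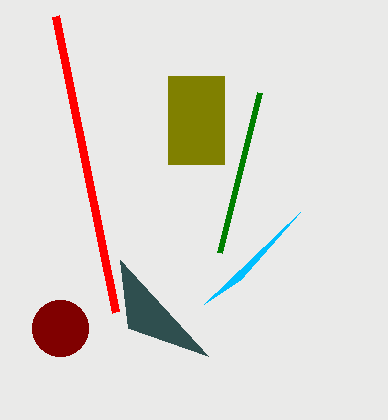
x0_1 = 116
y0_1 = 312
x1_2 = 260
y1_2 = 92
x1_3 = 204
y1_3 = 304
x0_4 = 168
y0_4 = 76
x1_4 = 224
y1_4 = 164
x1_5 = 120
y1_5 = 260
x_6 = 60
y_6 = 328
r_6 = 28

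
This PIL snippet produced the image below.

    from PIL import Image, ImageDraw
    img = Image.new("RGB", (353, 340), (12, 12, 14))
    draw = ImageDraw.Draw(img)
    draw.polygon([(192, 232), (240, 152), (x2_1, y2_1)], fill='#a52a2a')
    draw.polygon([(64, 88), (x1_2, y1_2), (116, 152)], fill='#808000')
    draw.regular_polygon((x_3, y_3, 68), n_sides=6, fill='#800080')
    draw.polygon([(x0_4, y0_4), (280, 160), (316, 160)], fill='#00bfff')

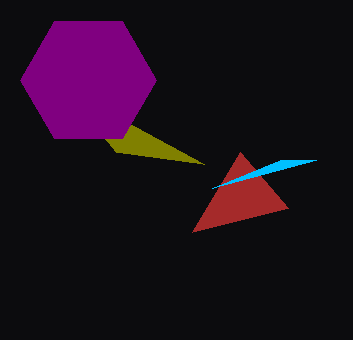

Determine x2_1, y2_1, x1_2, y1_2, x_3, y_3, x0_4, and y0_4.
x2_1 = 288, y2_1 = 208, x1_2 = 204, y1_2 = 164, x_3 = 88, y_3 = 80, x0_4 = 212, y0_4 = 188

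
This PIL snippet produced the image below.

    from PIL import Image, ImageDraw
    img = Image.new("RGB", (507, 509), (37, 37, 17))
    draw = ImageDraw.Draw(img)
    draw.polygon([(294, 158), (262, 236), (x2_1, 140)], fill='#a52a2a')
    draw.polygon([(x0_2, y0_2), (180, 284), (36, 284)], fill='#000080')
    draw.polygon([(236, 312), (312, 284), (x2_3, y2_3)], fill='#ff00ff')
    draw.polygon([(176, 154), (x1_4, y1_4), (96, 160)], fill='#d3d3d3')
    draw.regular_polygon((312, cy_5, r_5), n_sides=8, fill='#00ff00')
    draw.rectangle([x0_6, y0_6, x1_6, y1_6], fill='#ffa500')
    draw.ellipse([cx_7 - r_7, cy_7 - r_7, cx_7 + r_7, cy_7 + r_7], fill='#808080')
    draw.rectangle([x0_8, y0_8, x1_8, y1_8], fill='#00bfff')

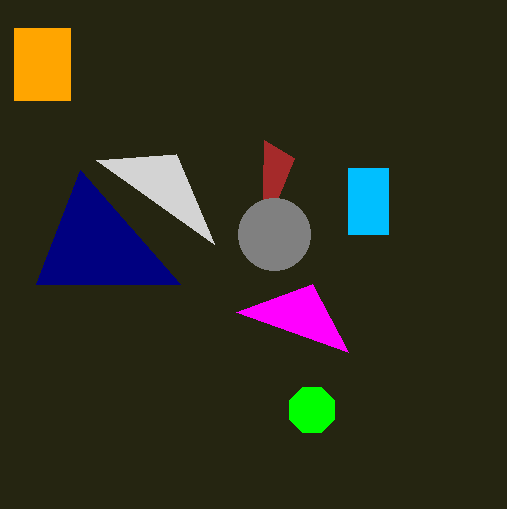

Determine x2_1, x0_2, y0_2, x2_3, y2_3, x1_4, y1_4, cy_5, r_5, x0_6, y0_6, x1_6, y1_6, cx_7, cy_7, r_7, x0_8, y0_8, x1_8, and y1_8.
x2_1 = 264; x0_2 = 80; y0_2 = 170; x2_3 = 348; y2_3 = 352; x1_4 = 214; y1_4 = 244; cy_5 = 410; r_5 = 24; x0_6 = 14; y0_6 = 28; x1_6 = 70; y1_6 = 100; cx_7 = 274; cy_7 = 234; r_7 = 36; x0_8 = 348; y0_8 = 168; x1_8 = 388; y1_8 = 234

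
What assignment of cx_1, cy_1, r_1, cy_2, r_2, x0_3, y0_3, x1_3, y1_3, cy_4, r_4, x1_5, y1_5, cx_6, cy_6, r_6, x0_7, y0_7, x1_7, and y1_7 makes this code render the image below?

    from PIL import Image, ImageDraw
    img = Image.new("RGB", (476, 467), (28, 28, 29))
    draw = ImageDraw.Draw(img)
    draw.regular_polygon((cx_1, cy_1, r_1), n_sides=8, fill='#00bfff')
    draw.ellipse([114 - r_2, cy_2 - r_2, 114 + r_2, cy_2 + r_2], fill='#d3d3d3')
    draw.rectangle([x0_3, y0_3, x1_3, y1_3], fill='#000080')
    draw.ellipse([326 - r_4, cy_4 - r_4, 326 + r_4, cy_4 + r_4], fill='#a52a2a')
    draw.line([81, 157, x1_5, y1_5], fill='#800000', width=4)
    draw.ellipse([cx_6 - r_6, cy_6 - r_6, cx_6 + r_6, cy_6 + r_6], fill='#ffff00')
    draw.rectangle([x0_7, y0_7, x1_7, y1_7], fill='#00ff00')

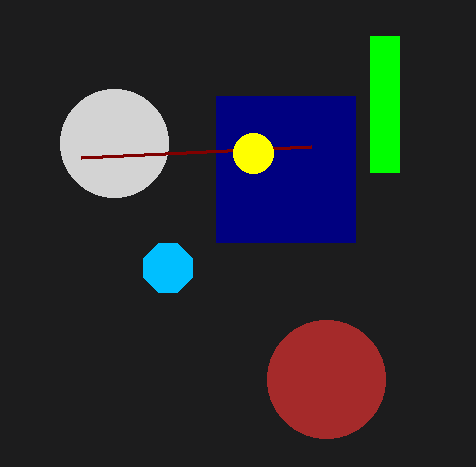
cx_1 = 168; cy_1 = 268; r_1 = 26; cy_2 = 143; r_2 = 54; x0_3 = 216; y0_3 = 96; x1_3 = 355; y1_3 = 242; cy_4 = 379; r_4 = 59; x1_5 = 311; y1_5 = 146; cx_6 = 253; cy_6 = 153; r_6 = 20; x0_7 = 370; y0_7 = 36; x1_7 = 399; y1_7 = 172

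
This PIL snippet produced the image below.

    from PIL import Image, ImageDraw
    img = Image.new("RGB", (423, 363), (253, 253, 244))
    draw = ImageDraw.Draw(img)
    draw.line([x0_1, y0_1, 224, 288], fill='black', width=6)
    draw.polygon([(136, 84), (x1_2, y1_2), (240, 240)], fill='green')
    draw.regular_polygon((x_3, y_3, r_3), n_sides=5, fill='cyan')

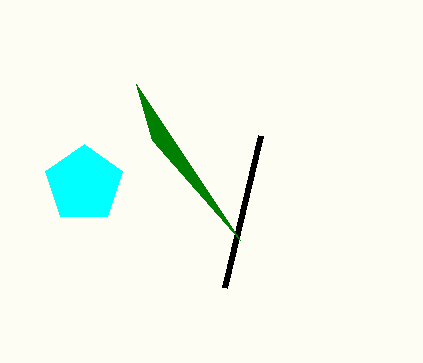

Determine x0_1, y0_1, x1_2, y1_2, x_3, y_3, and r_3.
x0_1 = 260; y0_1 = 136; x1_2 = 152; y1_2 = 140; x_3 = 84; y_3 = 184; r_3 = 40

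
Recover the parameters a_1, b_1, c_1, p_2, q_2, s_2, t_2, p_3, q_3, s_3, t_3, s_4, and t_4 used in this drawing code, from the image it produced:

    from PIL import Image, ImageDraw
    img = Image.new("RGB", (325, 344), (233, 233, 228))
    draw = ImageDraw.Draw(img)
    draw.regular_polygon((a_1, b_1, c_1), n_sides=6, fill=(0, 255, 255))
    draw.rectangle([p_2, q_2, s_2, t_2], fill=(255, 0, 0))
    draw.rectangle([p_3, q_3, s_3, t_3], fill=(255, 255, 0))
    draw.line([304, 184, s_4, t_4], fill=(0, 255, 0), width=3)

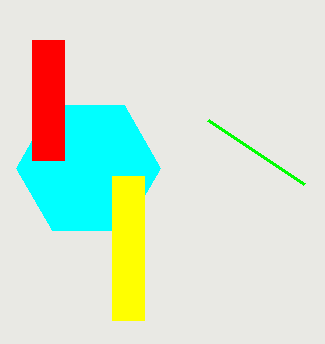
a_1 = 88; b_1 = 168; c_1 = 72; p_2 = 32; q_2 = 40; s_2 = 64; t_2 = 160; p_3 = 112; q_3 = 176; s_3 = 144; t_3 = 320; s_4 = 208; t_4 = 120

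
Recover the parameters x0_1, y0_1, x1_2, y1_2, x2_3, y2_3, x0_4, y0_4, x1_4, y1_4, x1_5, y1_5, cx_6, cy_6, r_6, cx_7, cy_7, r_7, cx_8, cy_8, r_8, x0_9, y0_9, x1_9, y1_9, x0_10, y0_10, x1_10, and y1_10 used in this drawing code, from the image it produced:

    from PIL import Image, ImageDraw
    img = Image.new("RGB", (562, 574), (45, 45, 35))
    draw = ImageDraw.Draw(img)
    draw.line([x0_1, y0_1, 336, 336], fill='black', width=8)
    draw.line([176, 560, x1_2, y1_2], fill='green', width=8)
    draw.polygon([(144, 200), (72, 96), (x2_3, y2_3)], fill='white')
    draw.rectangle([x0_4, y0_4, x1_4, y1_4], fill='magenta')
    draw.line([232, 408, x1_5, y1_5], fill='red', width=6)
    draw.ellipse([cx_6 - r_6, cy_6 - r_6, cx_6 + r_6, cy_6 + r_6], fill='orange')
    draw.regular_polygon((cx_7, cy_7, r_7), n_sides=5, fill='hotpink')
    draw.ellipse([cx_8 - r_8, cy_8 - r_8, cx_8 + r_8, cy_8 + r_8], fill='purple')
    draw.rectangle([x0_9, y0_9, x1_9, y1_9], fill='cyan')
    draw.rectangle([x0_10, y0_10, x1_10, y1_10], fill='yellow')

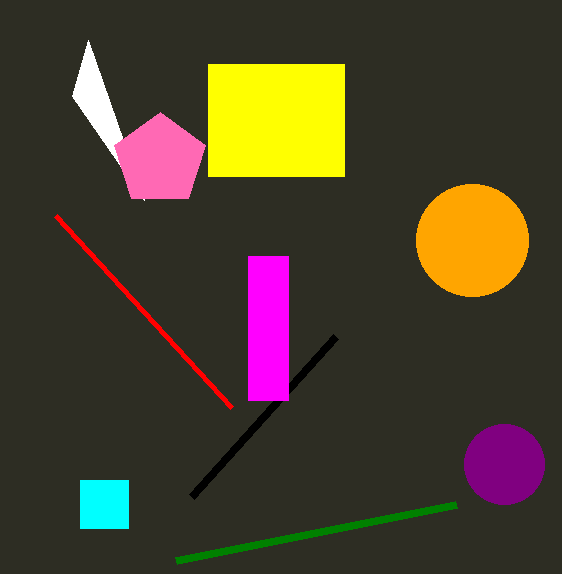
x0_1 = 192
y0_1 = 496
x1_2 = 456
y1_2 = 504
x2_3 = 88
y2_3 = 40
x0_4 = 248
y0_4 = 256
x1_4 = 288
y1_4 = 400
x1_5 = 56
y1_5 = 216
cx_6 = 472
cy_6 = 240
r_6 = 56
cx_7 = 160
cy_7 = 160
r_7 = 48
cx_8 = 504
cy_8 = 464
r_8 = 40
x0_9 = 80
y0_9 = 480
x1_9 = 128
y1_9 = 528
x0_10 = 208
y0_10 = 64
x1_10 = 344
y1_10 = 176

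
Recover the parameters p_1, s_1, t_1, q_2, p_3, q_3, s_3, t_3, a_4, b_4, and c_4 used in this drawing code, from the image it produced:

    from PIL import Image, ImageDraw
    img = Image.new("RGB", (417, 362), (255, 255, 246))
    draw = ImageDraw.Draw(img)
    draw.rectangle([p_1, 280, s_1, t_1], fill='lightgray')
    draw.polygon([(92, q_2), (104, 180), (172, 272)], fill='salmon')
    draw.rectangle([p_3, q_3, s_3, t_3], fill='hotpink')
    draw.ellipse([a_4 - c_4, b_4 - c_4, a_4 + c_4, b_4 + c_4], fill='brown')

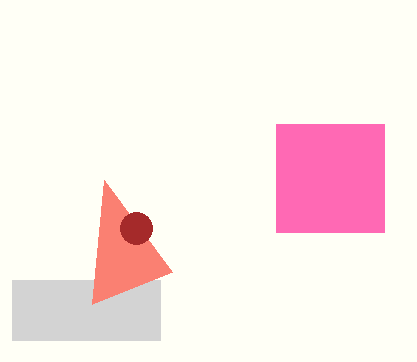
p_1 = 12, s_1 = 160, t_1 = 340, q_2 = 304, p_3 = 276, q_3 = 124, s_3 = 384, t_3 = 232, a_4 = 136, b_4 = 228, c_4 = 16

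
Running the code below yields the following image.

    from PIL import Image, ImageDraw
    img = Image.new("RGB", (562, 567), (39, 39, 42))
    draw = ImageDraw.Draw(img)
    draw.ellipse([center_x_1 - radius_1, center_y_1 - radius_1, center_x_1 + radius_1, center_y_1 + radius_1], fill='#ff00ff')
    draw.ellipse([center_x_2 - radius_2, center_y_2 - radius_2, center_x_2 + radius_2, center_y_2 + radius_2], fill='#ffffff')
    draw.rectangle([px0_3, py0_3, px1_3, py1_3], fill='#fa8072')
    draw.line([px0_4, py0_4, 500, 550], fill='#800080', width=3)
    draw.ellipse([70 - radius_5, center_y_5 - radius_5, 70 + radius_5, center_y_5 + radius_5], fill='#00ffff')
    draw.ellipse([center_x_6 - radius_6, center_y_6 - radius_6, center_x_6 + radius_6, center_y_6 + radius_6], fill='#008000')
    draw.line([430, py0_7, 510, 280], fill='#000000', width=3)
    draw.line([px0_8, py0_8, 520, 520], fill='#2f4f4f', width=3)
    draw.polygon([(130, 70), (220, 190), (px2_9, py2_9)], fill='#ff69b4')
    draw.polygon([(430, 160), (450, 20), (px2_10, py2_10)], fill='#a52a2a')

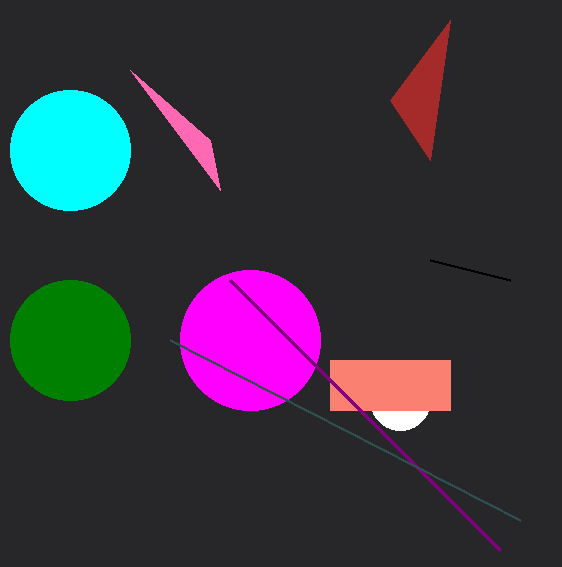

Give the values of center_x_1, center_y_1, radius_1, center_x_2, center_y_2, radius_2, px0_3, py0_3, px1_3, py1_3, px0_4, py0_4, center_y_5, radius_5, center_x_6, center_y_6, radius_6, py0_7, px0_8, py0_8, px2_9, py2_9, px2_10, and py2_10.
center_x_1 = 250
center_y_1 = 340
radius_1 = 70
center_x_2 = 400
center_y_2 = 400
radius_2 = 30
px0_3 = 330
py0_3 = 360
px1_3 = 450
py1_3 = 410
px0_4 = 230
py0_4 = 280
center_y_5 = 150
radius_5 = 60
center_x_6 = 70
center_y_6 = 340
radius_6 = 60
py0_7 = 260
px0_8 = 170
py0_8 = 340
px2_9 = 210
py2_9 = 140
px2_10 = 390
py2_10 = 100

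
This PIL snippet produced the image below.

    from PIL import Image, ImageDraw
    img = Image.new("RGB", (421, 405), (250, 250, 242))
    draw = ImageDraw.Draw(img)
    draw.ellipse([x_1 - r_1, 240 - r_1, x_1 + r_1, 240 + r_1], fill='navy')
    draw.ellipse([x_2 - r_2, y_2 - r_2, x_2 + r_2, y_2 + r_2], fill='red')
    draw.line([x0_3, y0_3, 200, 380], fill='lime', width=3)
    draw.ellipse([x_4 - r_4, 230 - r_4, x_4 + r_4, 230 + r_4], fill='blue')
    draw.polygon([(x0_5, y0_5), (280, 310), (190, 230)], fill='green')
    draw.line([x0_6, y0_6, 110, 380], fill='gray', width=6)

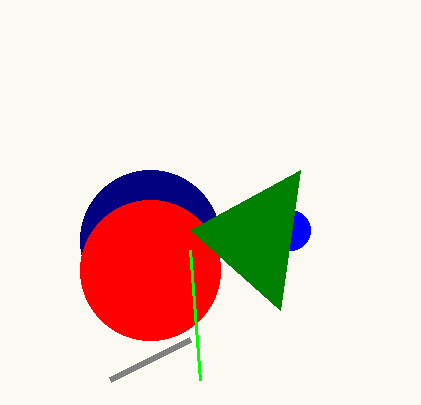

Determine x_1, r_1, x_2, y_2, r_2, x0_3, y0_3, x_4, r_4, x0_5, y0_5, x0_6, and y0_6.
x_1 = 150; r_1 = 70; x_2 = 150; y_2 = 270; r_2 = 70; x0_3 = 190; y0_3 = 250; x_4 = 290; r_4 = 20; x0_5 = 300; y0_5 = 170; x0_6 = 190; y0_6 = 340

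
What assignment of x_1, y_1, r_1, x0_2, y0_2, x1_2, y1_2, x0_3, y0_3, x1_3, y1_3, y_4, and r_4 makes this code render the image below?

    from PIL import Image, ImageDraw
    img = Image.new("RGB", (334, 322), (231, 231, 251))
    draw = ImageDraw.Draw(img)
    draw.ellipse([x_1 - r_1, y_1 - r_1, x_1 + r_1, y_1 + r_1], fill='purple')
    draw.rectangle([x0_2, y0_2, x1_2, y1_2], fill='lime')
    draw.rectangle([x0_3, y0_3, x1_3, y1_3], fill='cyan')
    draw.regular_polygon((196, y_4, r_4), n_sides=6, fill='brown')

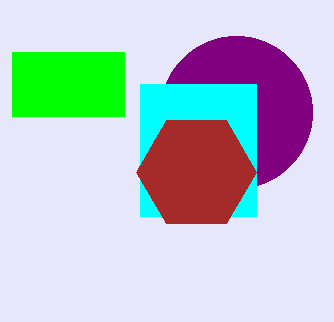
x_1 = 236
y_1 = 112
r_1 = 76
x0_2 = 12
y0_2 = 52
x1_2 = 124
y1_2 = 116
x0_3 = 140
y0_3 = 84
x1_3 = 256
y1_3 = 216
y_4 = 172
r_4 = 60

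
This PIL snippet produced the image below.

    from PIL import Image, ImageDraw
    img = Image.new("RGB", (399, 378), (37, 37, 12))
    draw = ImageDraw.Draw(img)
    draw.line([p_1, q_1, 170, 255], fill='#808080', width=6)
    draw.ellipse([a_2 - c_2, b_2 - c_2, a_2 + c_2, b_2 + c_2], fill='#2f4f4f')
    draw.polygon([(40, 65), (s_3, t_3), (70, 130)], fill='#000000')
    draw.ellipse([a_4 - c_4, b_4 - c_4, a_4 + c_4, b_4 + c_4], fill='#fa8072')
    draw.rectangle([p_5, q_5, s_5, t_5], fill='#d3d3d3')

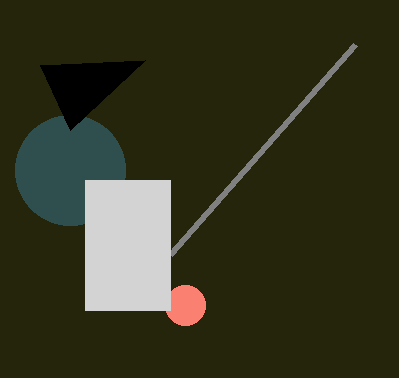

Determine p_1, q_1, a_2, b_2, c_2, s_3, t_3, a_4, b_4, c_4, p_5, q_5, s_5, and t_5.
p_1 = 355; q_1 = 45; a_2 = 70; b_2 = 170; c_2 = 55; s_3 = 145; t_3 = 60; a_4 = 185; b_4 = 305; c_4 = 20; p_5 = 85; q_5 = 180; s_5 = 170; t_5 = 310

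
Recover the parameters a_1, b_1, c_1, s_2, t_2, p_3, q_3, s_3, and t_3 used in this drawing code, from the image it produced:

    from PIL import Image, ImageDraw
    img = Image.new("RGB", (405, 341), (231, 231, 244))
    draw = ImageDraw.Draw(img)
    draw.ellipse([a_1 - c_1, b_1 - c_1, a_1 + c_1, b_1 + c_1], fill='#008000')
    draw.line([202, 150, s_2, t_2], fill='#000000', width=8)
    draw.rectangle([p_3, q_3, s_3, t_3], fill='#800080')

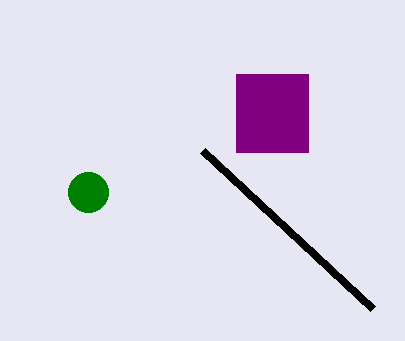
a_1 = 88; b_1 = 192; c_1 = 20; s_2 = 372; t_2 = 308; p_3 = 236; q_3 = 74; s_3 = 308; t_3 = 152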